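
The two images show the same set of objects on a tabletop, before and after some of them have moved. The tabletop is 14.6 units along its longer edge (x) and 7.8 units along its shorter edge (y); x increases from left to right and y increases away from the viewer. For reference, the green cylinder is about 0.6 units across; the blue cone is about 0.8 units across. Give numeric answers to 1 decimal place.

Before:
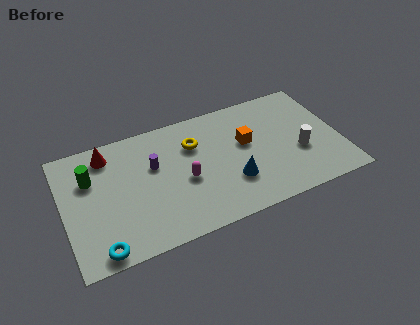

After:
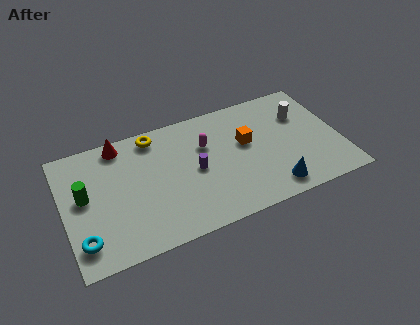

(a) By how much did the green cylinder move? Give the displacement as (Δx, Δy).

(-0.4, -1.0)

The green cylinder was at about (1.5, 5.3) and moved to about (1.1, 4.3).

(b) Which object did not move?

the orange cube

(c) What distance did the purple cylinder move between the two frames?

2.4

From (4.8, 4.9) to (6.9, 3.8), the purple cylinder covered √(2.1² + 1.1²) ≈ 2.4 units.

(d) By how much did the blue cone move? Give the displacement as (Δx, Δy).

(2.0, -1.2)

From the two frames, the blue cone sits at roughly (8.7, 2.4) before and (10.7, 1.2) after.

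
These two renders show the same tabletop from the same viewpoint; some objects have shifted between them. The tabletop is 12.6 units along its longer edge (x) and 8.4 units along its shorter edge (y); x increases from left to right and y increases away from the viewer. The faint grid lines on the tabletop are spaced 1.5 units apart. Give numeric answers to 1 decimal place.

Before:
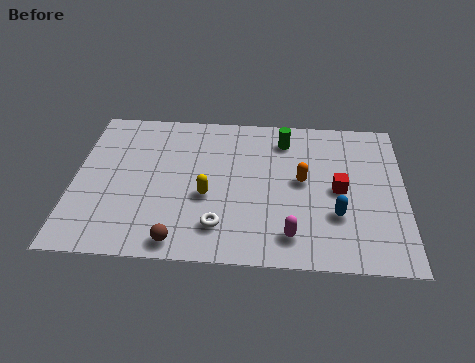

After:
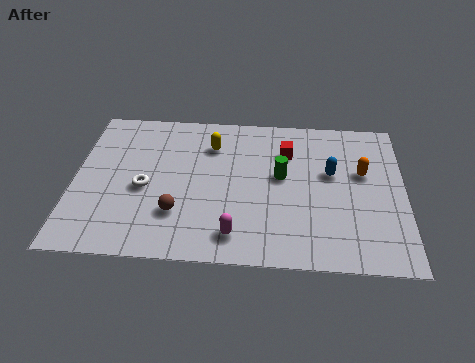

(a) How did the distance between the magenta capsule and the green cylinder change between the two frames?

-1.6

They were about 5.3 units apart before and 3.7 after — 1.6 units closer together.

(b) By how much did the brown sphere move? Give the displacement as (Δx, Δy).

(-0.1, 1.5)

The brown sphere started near (4.1, 0.9) and ended near (4.0, 2.4).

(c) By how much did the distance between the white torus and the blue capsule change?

+2.7

Before: roughly 4.5 units apart; after: 7.2. That's 2.7 units further apart.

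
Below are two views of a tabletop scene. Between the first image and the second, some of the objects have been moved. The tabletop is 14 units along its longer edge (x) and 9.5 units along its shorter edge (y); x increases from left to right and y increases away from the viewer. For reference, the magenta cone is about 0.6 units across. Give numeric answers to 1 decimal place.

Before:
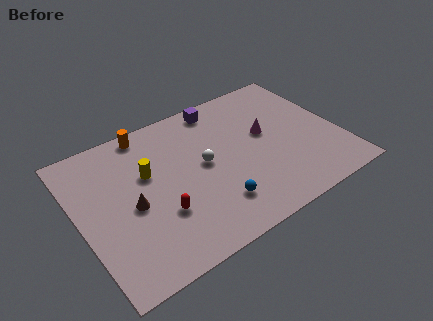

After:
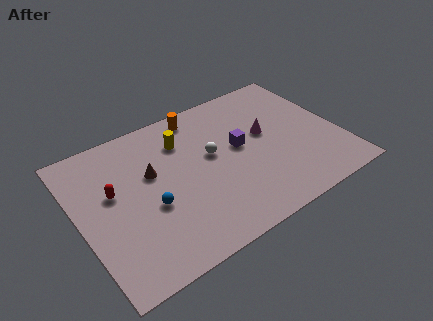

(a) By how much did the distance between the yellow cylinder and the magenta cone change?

-1.8

The distance was about 6.4 in the first image and 4.6 in the second, so they moved 1.8 units closer together.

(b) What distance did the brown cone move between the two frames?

2.0

The brown cone moved from about (2.7, 4.3) to (4.0, 5.8), a distance of √(1.3² + 1.5²) ≈ 2.0.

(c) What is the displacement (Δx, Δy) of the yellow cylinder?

(2.1, 1.2)

From the two frames, the yellow cylinder sits at roughly (3.8, 5.9) before and (5.9, 7.1) after.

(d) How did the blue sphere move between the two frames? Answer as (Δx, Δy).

(-3.2, 1.6)

The blue sphere was at about (6.8, 2.2) and moved to about (3.6, 3.8).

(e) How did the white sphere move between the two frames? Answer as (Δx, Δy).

(0.5, 0.4)

The white sphere was at about (6.7, 5.0) and moved to about (7.2, 5.4).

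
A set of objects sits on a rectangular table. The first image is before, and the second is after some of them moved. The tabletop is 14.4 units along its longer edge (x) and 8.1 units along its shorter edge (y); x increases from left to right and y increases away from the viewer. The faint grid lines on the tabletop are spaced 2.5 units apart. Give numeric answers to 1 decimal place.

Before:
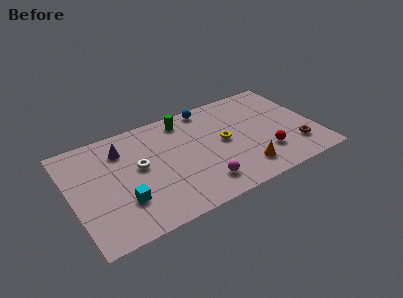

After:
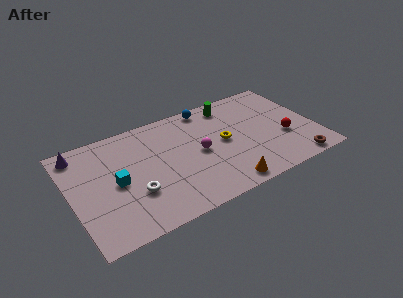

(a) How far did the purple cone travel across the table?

2.5

The purple cone was near (3.2, 6.2) before and (0.8, 7.0) after, so it travelled √(2.4² + 0.8²) ≈ 2.5 units.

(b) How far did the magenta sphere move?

2.4

The magenta sphere was near (7.3, 1.6) before and (7.5, 4.0) after, so it travelled √(0.2² + 2.4²) ≈ 2.4 units.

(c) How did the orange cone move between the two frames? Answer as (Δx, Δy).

(-1.3, -0.7)

The orange cone was at about (9.8, 1.6) and moved to about (8.5, 0.9).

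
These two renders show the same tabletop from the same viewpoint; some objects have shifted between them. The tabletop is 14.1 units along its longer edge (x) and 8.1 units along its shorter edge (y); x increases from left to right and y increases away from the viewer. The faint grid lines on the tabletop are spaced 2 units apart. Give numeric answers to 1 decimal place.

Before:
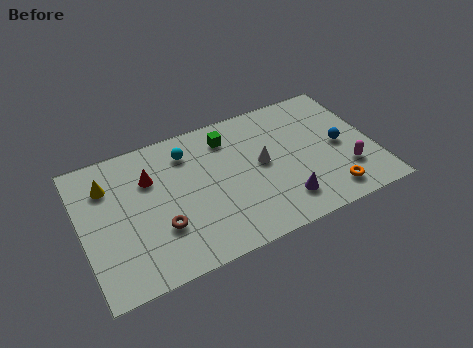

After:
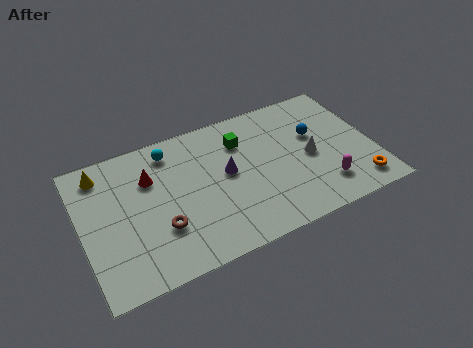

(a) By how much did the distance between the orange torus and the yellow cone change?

+1.8

They were about 11.2 units apart before and 13.0 after — 1.8 units further apart.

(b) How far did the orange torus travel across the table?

1.4

The orange torus was near (11.6, 1.3) before and (13.0, 1.3) after, so it travelled √(1.4² + 0.0²) ≈ 1.4 units.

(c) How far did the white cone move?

2.4

From (8.7, 4.3) to (11.0, 3.8), the white cone covered √(2.3² + 0.5²) ≈ 2.4 units.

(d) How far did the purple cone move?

3.6

The purple cone moved from about (9.4, 1.7) to (7.0, 4.4), a distance of √(2.4² + 2.7²) ≈ 3.6.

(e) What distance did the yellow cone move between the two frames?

0.8

From (1.4, 6.0) to (1.2, 6.8), the yellow cone covered √(0.2² + 0.8²) ≈ 0.8 units.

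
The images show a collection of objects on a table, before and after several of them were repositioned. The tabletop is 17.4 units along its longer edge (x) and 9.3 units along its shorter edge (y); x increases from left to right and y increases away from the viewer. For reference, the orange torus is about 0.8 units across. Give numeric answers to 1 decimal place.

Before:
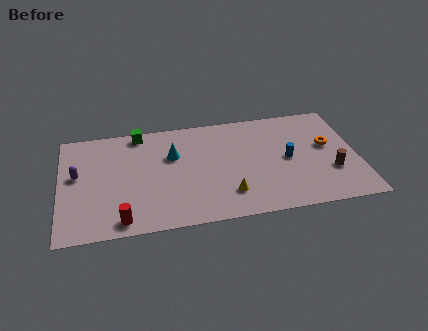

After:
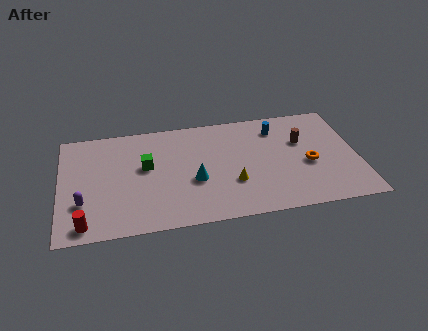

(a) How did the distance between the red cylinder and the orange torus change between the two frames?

+0.5

Before: roughly 12.9 units apart; after: 13.4. That's 0.5 units further apart.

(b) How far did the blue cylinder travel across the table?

2.8

The blue cylinder was near (13.3, 4.6) before and (12.8, 7.4) after, so it travelled √(0.5² + 2.8²) ≈ 2.8 units.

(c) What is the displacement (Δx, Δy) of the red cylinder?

(-2.1, 0.0)

From the two frames, the red cylinder sits at roughly (3.5, 1.1) before and (1.4, 1.1) after.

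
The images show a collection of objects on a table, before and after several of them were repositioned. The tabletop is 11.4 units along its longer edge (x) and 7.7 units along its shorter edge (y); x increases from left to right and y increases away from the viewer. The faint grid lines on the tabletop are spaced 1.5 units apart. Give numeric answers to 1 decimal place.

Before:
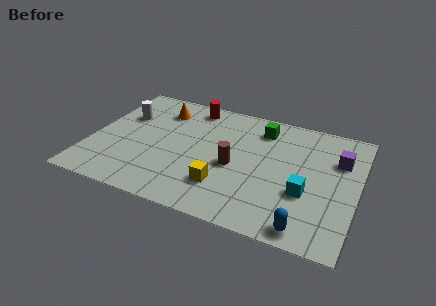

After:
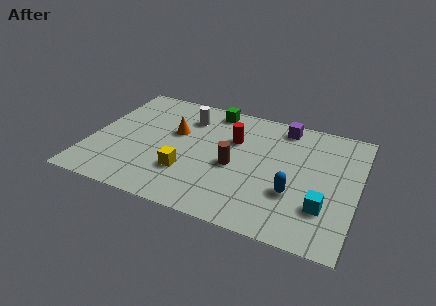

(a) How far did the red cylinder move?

2.6

The red cylinder was near (4.0, 6.7) before and (6.0, 5.1) after, so it travelled √(2.0² + 1.6²) ≈ 2.6 units.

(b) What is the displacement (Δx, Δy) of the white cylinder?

(2.7, 0.8)

The white cylinder started near (1.2, 5.1) and ended near (3.9, 5.9).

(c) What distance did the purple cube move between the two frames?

2.9

From (10.5, 5.3) to (8.0, 6.7), the purple cube covered √(2.5² + 1.4²) ≈ 2.9 units.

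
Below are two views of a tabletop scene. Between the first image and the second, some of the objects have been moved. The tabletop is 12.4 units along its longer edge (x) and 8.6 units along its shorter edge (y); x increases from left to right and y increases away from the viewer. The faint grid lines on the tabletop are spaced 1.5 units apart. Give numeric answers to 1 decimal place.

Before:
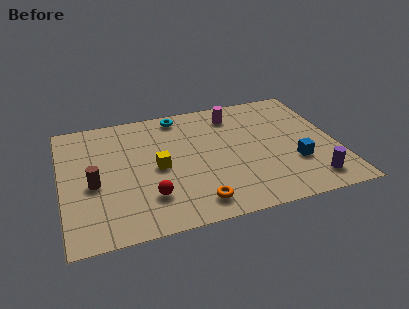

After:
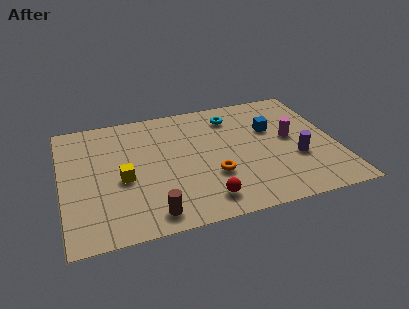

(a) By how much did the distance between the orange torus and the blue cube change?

-0.9

Before: roughly 4.8 units apart; after: 3.9. That's 0.9 units closer together.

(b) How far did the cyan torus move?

2.5

The cyan torus moved from about (5.5, 7.6) to (7.9, 6.9), a distance of √(2.4² + 0.7²) ≈ 2.5.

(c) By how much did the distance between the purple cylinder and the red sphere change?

-2.6

They were about 7.2 units apart before and 4.6 after — 2.6 units closer together.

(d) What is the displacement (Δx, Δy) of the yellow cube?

(-1.6, -0.4)

The yellow cube was at about (4.3, 4.1) and moved to about (2.7, 3.7).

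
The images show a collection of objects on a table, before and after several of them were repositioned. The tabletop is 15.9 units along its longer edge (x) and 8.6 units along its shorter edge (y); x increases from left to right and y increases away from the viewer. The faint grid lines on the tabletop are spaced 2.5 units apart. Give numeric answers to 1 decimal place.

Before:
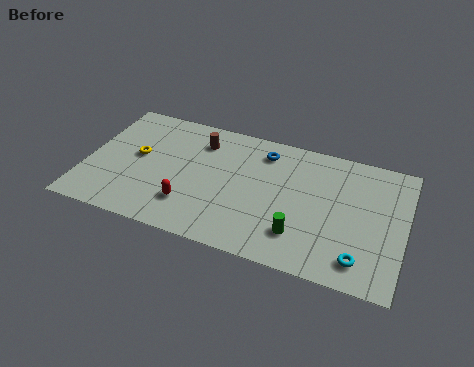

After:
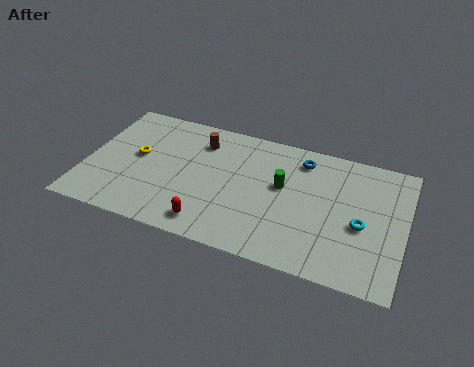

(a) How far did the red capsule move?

1.4

From (5.4, 2.2) to (6.5, 1.3), the red capsule covered √(1.1² + 0.9²) ≈ 1.4 units.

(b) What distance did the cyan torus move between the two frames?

2.2

The cyan torus moved from about (13.9, 1.5) to (13.8, 3.7), a distance of √(0.1² + 2.2²) ≈ 2.2.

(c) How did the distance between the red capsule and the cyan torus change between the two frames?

-0.8

Before: roughly 8.5 units apart; after: 7.7. That's 0.8 units closer together.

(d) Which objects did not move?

the yellow torus and the brown cylinder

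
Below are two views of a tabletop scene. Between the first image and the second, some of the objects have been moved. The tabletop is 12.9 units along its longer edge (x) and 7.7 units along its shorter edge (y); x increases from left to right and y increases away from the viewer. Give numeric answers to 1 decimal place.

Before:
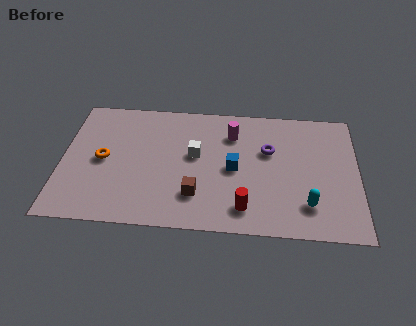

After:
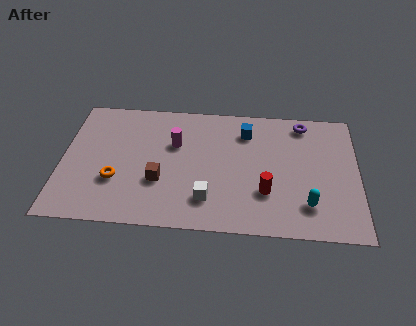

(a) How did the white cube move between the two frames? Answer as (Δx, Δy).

(0.6, -2.6)

From the two frames, the white cube sits at roughly (5.8, 4.4) before and (6.4, 1.8) after.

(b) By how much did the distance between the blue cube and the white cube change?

+2.7

The distance was about 1.8 in the first image and 4.5 in the second, so they moved 2.7 units further apart.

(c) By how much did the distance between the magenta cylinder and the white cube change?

+1.4

The distance was about 2.1 in the first image and 3.5 in the second, so they moved 1.4 units further apart.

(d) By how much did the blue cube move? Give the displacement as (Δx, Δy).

(0.5, 2.3)

The blue cube was at about (7.5, 3.7) and moved to about (8.0, 6.0).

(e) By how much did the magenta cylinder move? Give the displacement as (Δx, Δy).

(-2.5, -0.8)

The magenta cylinder was at about (7.4, 5.8) and moved to about (4.9, 5.0).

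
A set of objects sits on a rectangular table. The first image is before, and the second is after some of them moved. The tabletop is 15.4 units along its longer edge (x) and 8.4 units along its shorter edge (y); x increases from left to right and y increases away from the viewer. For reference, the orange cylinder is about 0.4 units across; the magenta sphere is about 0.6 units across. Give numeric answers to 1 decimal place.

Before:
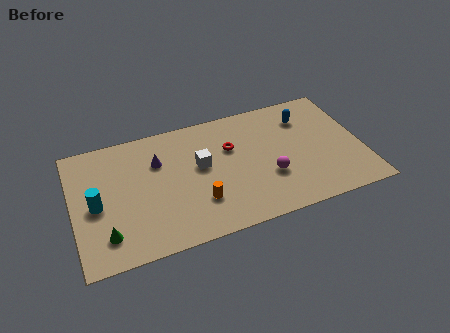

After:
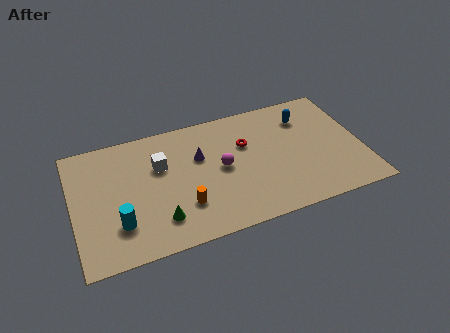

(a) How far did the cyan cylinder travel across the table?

1.9

The cyan cylinder was near (1.2, 3.9) before and (2.3, 2.3) after, so it travelled √(1.1² + 1.6²) ≈ 1.9 units.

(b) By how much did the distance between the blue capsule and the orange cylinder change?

+0.7

They were about 7.3 units apart before and 8.0 after — 0.7 units further apart.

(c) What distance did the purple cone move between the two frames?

2.2

From (4.6, 5.8) to (6.8, 5.4), the purple cone covered √(2.2² + 0.4²) ≈ 2.2 units.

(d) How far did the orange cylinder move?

0.8

The orange cylinder was near (6.5, 2.4) before and (5.7, 2.4) after, so it travelled √(0.8² + 0.0²) ≈ 0.8 units.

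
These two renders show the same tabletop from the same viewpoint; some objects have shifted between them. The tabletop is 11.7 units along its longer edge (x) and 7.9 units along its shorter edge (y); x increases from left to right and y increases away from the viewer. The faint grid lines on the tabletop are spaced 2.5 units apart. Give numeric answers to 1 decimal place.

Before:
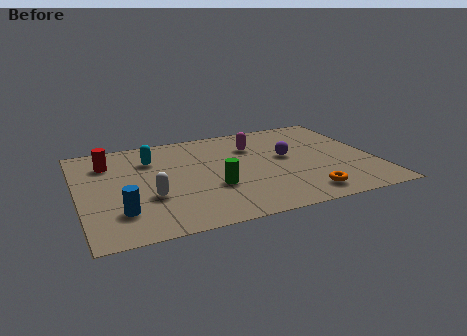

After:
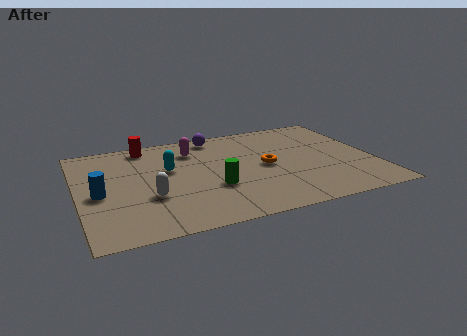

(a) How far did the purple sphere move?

3.7

The purple sphere moved from about (8.3, 4.4) to (5.7, 7.0), a distance of √(2.6² + 2.6²) ≈ 3.7.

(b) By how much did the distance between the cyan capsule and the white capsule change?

-0.8

They were about 3.0 units apart before and 2.2 after — 0.8 units closer together.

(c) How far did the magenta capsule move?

2.4

From (7.1, 5.7) to (4.7, 6.1), the magenta capsule covered √(2.4² + 0.4²) ≈ 2.4 units.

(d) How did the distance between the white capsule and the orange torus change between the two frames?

-1.3

They were about 6.1 units apart before and 4.8 after — 1.3 units closer together.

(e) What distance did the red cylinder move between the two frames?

1.9

From (1.3, 6.0) to (2.9, 7.0), the red cylinder covered √(1.6² + 1.0²) ≈ 1.9 units.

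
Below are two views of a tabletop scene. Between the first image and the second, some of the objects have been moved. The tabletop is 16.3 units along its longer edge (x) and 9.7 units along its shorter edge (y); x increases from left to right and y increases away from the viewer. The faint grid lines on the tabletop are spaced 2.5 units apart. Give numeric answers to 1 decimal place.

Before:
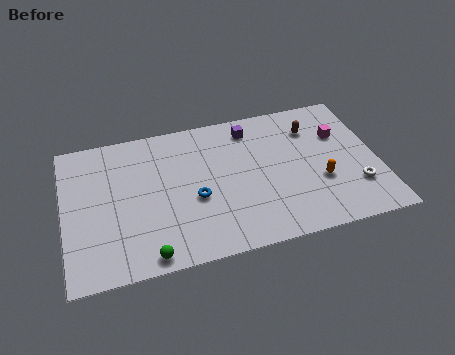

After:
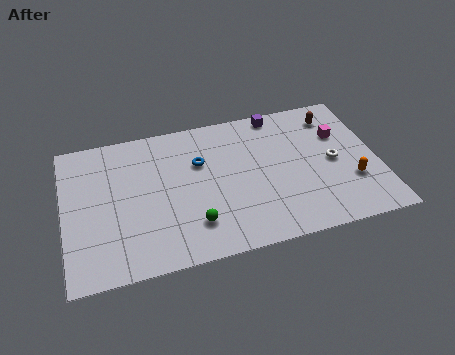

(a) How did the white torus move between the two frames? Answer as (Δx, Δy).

(-1.0, 2.0)

From the two frames, the white torus sits at roughly (15.0, 2.7) before and (14.0, 4.7) after.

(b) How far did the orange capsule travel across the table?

1.6

From (13.2, 3.5) to (14.8, 3.1), the orange capsule covered √(1.6² + 0.4²) ≈ 1.6 units.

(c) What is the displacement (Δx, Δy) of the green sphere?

(2.4, 1.4)

The green sphere started near (4.1, 0.9) and ended near (6.5, 2.3).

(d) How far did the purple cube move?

1.7

The purple cube was near (9.9, 8.1) before and (11.4, 8.8) after, so it travelled √(1.5² + 0.7²) ≈ 1.7 units.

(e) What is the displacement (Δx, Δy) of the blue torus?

(0.4, 2.4)

The blue torus started near (6.7, 4.0) and ended near (7.1, 6.4).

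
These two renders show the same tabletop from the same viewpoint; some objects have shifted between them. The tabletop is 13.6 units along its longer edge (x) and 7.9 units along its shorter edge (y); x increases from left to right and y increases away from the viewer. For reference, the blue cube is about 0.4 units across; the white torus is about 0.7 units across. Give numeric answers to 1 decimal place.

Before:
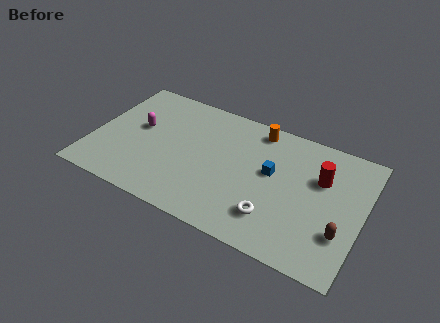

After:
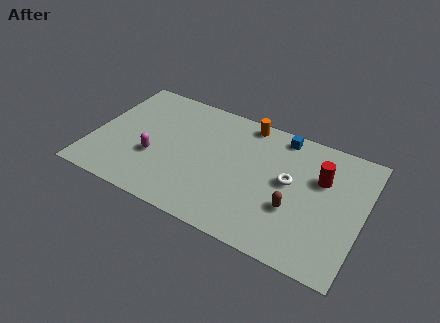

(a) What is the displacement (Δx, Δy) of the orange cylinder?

(-0.6, 0.2)

From the two frames, the orange cylinder sits at roughly (8.0, 6.9) before and (7.4, 7.1) after.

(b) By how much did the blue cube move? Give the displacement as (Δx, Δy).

(0.2, 2.5)

The blue cube started near (9.0, 4.5) and ended near (9.2, 7.0).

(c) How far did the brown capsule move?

2.4

The brown capsule was near (12.7, 2.4) before and (10.3, 2.8) after, so it travelled √(2.4² + 0.4²) ≈ 2.4 units.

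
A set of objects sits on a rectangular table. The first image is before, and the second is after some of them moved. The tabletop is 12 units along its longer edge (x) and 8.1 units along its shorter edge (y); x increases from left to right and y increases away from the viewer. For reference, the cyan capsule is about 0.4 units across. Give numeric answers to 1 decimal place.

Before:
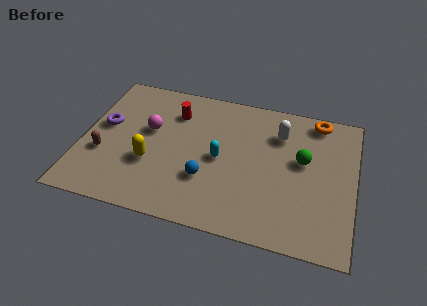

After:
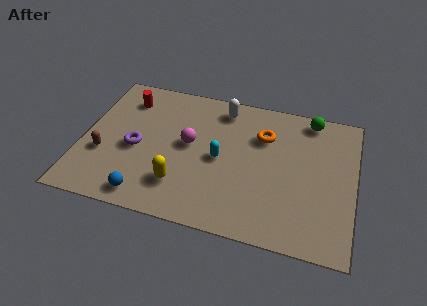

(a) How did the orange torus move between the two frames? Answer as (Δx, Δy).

(-2.3, -1.5)

The orange torus was at about (10.2, 7.2) and moved to about (7.9, 5.7).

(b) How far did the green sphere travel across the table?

2.5

From (9.7, 4.7) to (9.9, 7.2), the green sphere covered √(0.2² + 2.5²) ≈ 2.5 units.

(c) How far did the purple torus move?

1.8

The purple torus moved from about (0.9, 4.6) to (2.4, 3.6), a distance of √(1.5² + 1.0²) ≈ 1.8.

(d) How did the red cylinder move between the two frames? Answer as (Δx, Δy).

(-2.2, 0.3)

From the two frames, the red cylinder sits at roughly (3.9, 6.1) before and (1.7, 6.4) after.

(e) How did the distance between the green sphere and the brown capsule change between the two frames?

+1.0

They were about 8.9 units apart before and 9.9 after — 1.0 units further apart.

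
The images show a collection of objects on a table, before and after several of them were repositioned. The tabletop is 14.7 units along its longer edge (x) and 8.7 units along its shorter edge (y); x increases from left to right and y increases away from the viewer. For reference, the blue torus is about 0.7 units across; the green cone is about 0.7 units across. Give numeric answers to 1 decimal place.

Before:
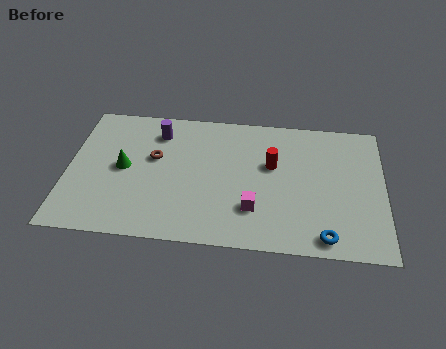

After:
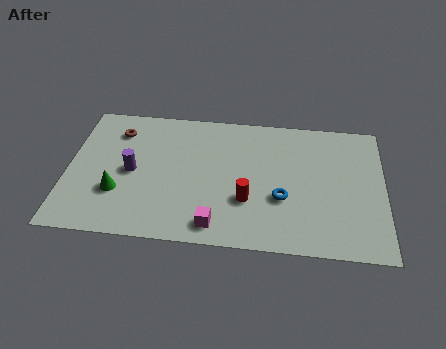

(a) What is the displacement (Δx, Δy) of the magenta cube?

(-1.7, -1.2)

The magenta cube started near (8.7, 2.4) and ended near (7.0, 1.2).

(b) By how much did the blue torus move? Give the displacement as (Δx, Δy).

(-2.0, 2.2)

The blue torus was at about (12.0, 1.0) and moved to about (10.0, 3.2).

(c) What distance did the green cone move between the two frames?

1.6

The green cone moved from about (2.6, 4.4) to (2.4, 2.8), a distance of √(0.2² + 1.6²) ≈ 1.6.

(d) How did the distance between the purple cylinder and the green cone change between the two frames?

-1.4

They were about 2.9 units apart before and 1.5 after — 1.4 units closer together.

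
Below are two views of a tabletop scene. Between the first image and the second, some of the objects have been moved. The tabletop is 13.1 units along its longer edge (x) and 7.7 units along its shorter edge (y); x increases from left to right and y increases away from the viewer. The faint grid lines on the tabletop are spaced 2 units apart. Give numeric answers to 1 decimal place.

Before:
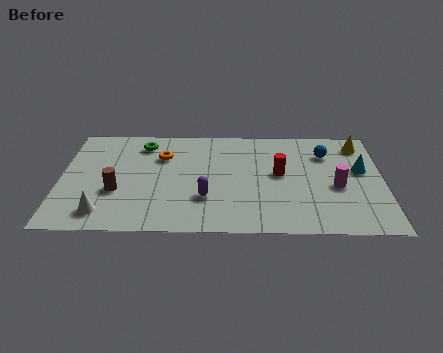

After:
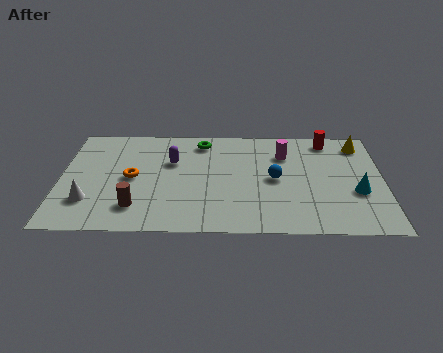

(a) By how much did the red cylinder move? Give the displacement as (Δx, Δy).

(2.0, 2.5)

The red cylinder was at about (8.9, 4.2) and moved to about (10.9, 6.7).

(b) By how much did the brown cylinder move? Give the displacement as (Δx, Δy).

(0.8, -1.1)

The brown cylinder started near (2.3, 2.8) and ended near (3.1, 1.7).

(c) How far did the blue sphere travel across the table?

2.8

The blue sphere moved from about (10.8, 5.7) to (8.7, 3.8), a distance of √(2.1² + 1.9²) ≈ 2.8.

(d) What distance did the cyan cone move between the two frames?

1.6

The cyan cone moved from about (12.2, 4.5) to (12.0, 2.9), a distance of √(0.2² + 1.6²) ≈ 1.6.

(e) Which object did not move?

the yellow cone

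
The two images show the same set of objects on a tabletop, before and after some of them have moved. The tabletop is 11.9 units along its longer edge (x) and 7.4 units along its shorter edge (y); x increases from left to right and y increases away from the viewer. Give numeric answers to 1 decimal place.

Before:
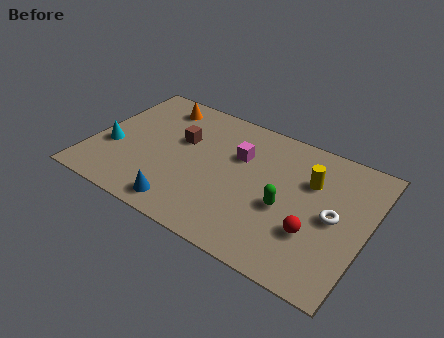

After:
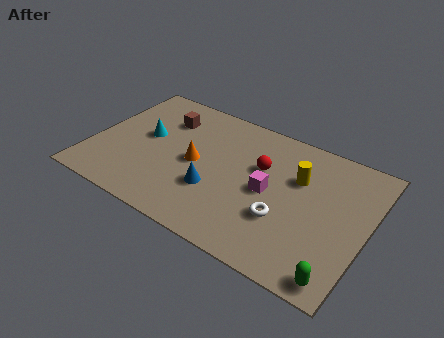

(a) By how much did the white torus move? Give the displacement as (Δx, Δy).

(-2.0, -1.1)

The white torus started near (10.5, 3.6) and ended near (8.5, 2.5).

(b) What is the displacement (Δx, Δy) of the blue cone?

(1.1, 1.5)

The blue cone was at about (4.4, 1.0) and moved to about (5.5, 2.5).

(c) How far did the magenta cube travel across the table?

2.0

From (6.2, 4.9) to (7.7, 3.6), the magenta cube covered √(1.5² + 1.3²) ≈ 2.0 units.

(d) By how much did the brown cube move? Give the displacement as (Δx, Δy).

(-0.9, 0.9)

The brown cube started near (3.7, 4.6) and ended near (2.8, 5.5).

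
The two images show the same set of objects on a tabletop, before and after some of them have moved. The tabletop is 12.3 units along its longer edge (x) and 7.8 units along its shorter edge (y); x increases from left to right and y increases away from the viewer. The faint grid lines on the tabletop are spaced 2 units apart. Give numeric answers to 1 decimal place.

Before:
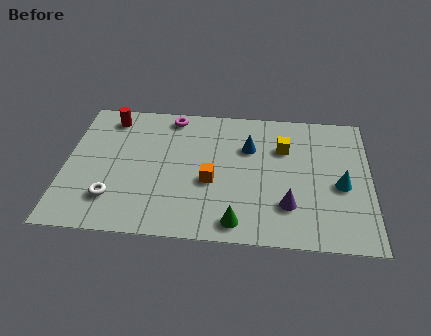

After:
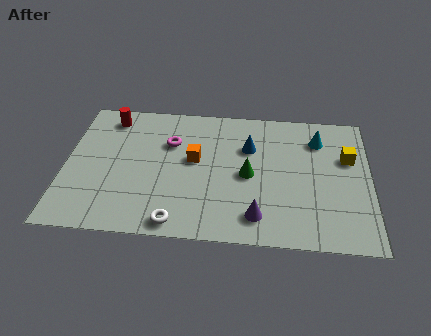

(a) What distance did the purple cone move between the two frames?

1.4

The purple cone was near (9.0, 2.1) before and (7.8, 1.4) after, so it travelled √(1.2² + 0.7²) ≈ 1.4 units.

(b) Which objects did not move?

the red cylinder and the blue cone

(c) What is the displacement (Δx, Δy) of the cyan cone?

(-0.9, 2.6)

The cyan cone started near (11.1, 3.4) and ended near (10.2, 6.0).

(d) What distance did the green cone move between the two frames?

2.7

The green cone moved from about (7.0, 1.0) to (7.4, 3.7), a distance of √(0.4² + 2.7²) ≈ 2.7.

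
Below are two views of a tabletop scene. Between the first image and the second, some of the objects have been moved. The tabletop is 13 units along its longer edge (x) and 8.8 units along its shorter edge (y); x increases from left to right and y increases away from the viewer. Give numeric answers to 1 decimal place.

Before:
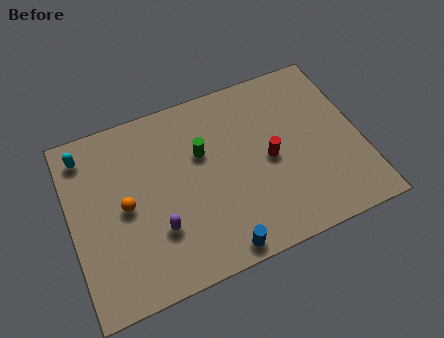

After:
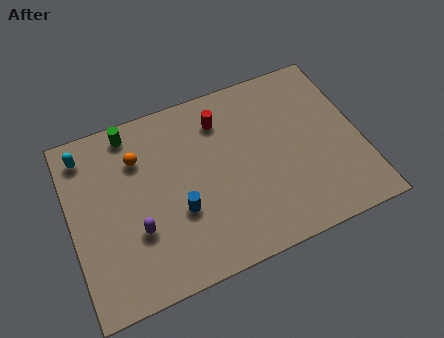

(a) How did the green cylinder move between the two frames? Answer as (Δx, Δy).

(-3.0, 2.2)

From the two frames, the green cylinder sits at roughly (6.0, 5.6) before and (3.0, 7.8) after.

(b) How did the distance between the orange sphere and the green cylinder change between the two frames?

-2.4

The distance was about 3.8 in the first image and 1.4 in the second, so they moved 2.4 units closer together.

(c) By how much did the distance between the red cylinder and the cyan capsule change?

-2.5

They were about 8.6 units apart before and 6.1 after — 2.5 units closer together.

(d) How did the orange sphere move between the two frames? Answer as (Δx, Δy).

(0.8, 2.1)

From the two frames, the orange sphere sits at roughly (2.4, 4.3) before and (3.2, 6.4) after.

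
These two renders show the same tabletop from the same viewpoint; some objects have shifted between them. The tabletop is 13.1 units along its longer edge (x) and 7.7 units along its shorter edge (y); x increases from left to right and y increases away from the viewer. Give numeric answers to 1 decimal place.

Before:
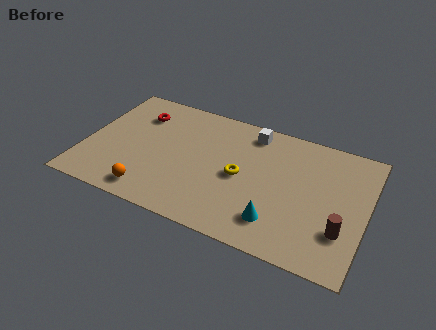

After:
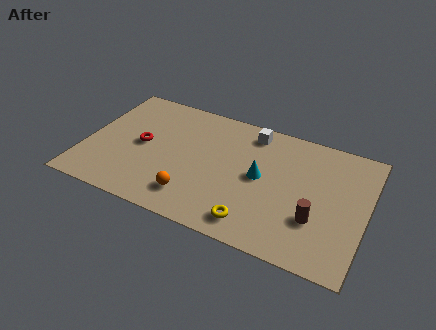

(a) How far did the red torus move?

1.9

From (2.2, 5.8) to (2.6, 3.9), the red torus covered √(0.4² + 1.9²) ≈ 1.9 units.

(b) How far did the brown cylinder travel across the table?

1.2

The brown cylinder moved from about (12.1, 2.3) to (10.9, 2.5), a distance of √(1.2² + 0.2²) ≈ 1.2.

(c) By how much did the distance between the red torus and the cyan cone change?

-2.5

The distance was about 8.1 in the first image and 5.6 in the second, so they moved 2.5 units closer together.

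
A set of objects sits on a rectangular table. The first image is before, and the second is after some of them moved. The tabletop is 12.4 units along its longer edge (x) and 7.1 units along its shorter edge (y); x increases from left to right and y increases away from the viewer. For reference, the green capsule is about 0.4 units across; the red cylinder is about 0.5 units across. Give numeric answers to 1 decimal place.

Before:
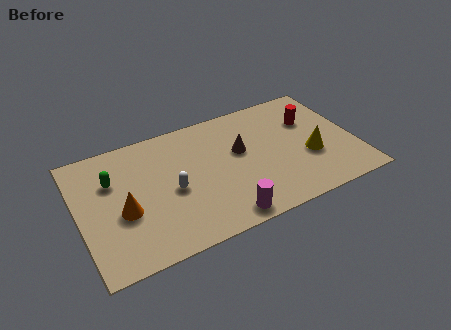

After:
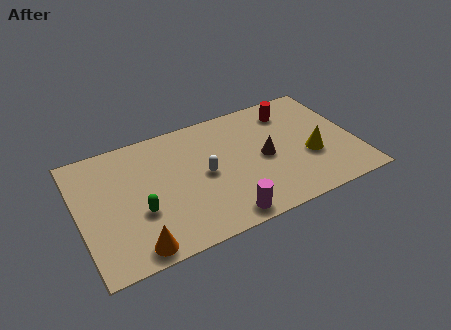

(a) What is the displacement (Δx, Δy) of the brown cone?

(1.0, -0.8)

The brown cone was at about (7.3, 4.2) and moved to about (8.3, 3.4).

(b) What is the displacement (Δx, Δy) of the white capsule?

(1.5, 0.3)

The white capsule was at about (4.1, 3.2) and moved to about (5.6, 3.5).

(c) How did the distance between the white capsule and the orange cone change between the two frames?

+2.1

They were about 2.2 units apart before and 4.3 after — 2.1 units further apart.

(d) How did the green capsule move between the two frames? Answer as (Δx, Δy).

(1.0, -2.2)

From the two frames, the green capsule sits at roughly (1.6, 4.8) before and (2.6, 2.6) after.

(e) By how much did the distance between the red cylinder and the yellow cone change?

+0.9

The distance was about 2.1 in the first image and 3.0 in the second, so they moved 0.9 units further apart.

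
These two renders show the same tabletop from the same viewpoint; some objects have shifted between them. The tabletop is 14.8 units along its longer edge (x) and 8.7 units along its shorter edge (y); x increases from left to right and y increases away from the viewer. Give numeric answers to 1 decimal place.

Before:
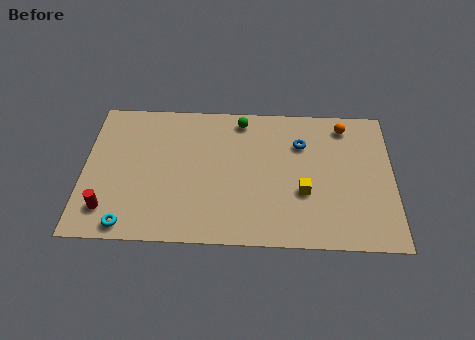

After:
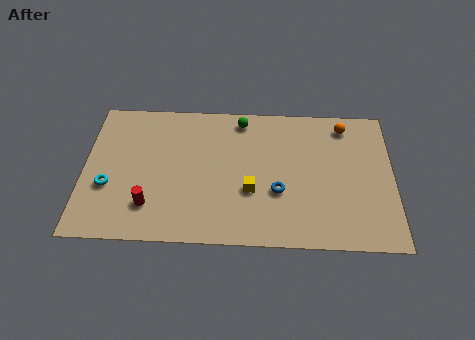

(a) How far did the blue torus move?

3.2

The blue torus moved from about (10.4, 6.2) to (9.3, 3.2), a distance of √(1.1² + 3.0²) ≈ 3.2.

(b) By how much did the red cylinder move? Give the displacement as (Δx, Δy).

(2.0, 0.3)

The red cylinder was at about (1.2, 1.8) and moved to about (3.2, 2.1).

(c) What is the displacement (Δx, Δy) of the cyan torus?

(-1.0, 2.3)

The cyan torus started near (2.2, 0.9) and ended near (1.2, 3.2).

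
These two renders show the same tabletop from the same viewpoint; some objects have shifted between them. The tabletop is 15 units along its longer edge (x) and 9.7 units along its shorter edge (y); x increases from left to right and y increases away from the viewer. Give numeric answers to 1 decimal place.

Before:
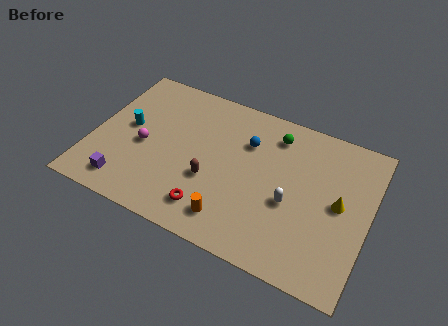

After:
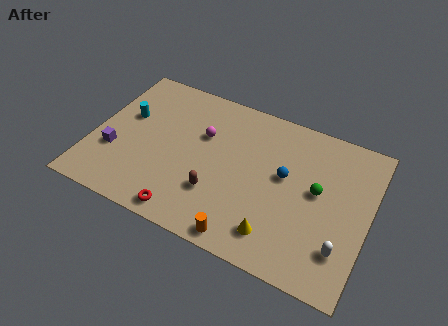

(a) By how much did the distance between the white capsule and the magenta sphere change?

+0.8

Before: roughly 8.1 units apart; after: 8.9. That's 0.8 units further apart.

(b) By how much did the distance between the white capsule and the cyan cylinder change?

+3.5

Before: roughly 9.2 units apart; after: 12.7. That's 3.5 units further apart.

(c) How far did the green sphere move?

3.7

The green sphere was near (9.6, 7.9) before and (12.2, 5.3) after, so it travelled √(2.6² + 2.6²) ≈ 3.7 units.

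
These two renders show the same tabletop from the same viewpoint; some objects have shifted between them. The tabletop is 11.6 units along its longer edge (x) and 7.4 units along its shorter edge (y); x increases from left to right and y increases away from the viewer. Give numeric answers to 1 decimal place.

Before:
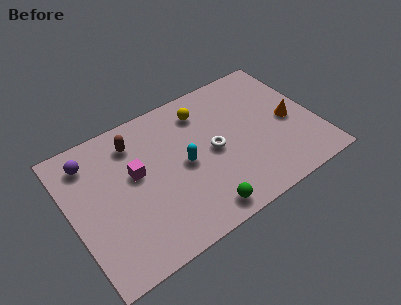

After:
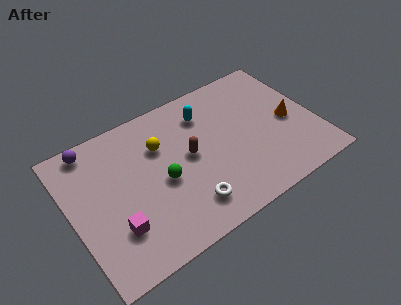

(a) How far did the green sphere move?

2.8

The green sphere was near (5.6, 0.9) before and (4.2, 3.3) after, so it travelled √(1.4² + 2.4²) ≈ 2.8 units.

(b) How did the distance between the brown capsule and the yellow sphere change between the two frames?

-1.6

The distance was about 3.3 in the first image and 1.7 in the second, so they moved 1.6 units closer together.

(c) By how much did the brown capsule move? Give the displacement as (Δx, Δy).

(2.3, -2.0)

From the two frames, the brown capsule sits at roughly (3.3, 5.9) before and (5.6, 3.9) after.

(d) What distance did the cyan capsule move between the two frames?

2.5

From (5.3, 3.6) to (6.7, 5.7), the cyan capsule covered √(1.4² + 2.1²) ≈ 2.5 units.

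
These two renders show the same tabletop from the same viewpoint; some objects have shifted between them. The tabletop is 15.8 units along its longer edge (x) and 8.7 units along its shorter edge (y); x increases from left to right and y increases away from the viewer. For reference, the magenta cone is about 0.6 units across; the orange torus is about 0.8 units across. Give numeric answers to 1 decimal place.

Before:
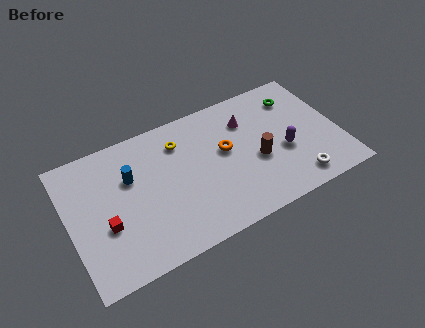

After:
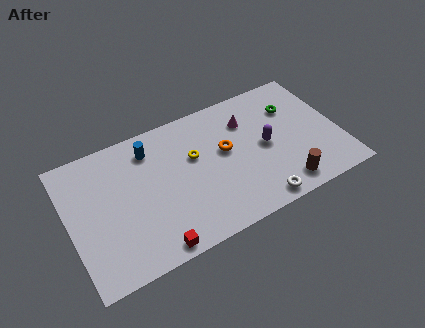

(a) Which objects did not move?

the orange torus and the magenta cone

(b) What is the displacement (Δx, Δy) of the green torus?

(-0.3, -0.6)

The green torus was at about (13.7, 6.8) and moved to about (13.4, 6.2).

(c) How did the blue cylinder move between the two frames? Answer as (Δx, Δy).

(1.3, 1.3)

From the two frames, the blue cylinder sits at roughly (3.7, 5.7) before and (5.0, 7.0) after.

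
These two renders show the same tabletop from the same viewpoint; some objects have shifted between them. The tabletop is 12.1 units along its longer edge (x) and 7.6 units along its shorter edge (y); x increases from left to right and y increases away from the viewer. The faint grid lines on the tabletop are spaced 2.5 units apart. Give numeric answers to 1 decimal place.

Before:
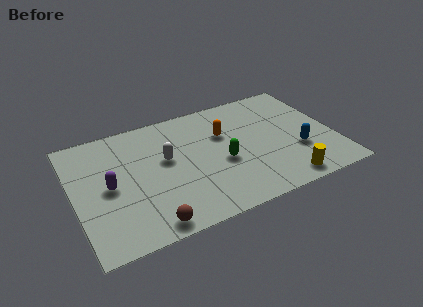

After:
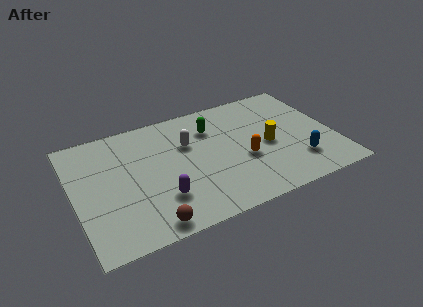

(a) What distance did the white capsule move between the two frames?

1.3

The white capsule was near (4.3, 4.4) before and (5.4, 5.0) after, so it travelled √(1.1² + 0.6²) ≈ 1.3 units.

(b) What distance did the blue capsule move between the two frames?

0.7

From (10.3, 2.6) to (10.2, 1.9), the blue capsule covered √(0.1² + 0.7²) ≈ 0.7 units.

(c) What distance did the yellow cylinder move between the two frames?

2.6

The yellow cylinder was near (9.4, 0.9) before and (9.0, 3.5) after, so it travelled √(0.4² + 2.6²) ≈ 2.6 units.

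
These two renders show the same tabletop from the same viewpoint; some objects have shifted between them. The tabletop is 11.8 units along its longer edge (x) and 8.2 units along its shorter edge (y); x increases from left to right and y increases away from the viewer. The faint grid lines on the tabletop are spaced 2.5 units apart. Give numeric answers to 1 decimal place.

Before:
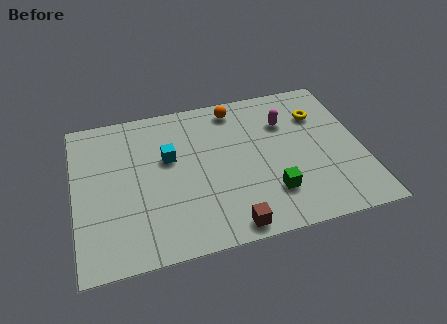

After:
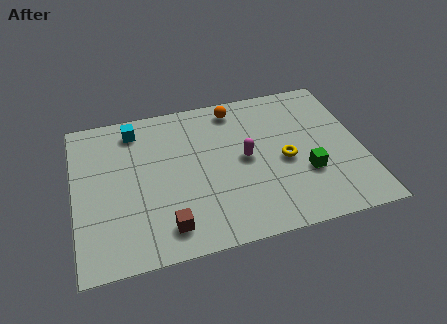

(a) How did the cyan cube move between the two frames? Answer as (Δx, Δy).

(-1.3, 1.9)

The cyan cube was at about (3.9, 5.0) and moved to about (2.6, 6.9).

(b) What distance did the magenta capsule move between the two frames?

2.4

From (8.8, 5.8) to (7.0, 4.2), the magenta capsule covered √(1.8² + 1.6²) ≈ 2.4 units.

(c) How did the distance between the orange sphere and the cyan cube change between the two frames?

+0.6

Before: roughly 3.6 units apart; after: 4.2. That's 0.6 units further apart.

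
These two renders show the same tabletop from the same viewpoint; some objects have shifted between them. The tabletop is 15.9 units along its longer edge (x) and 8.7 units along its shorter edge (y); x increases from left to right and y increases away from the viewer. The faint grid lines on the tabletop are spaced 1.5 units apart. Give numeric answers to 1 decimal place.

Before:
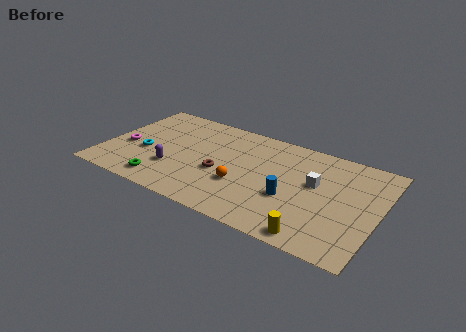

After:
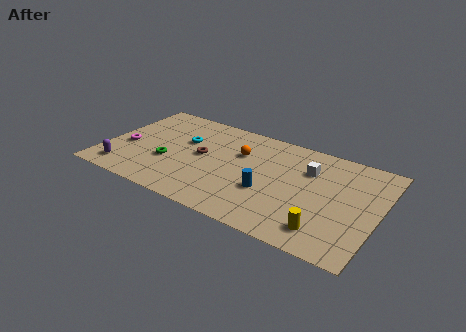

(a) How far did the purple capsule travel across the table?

3.1

From (4.2, 2.7) to (1.4, 1.4), the purple capsule covered √(2.8² + 1.3²) ≈ 3.1 units.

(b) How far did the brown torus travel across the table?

1.6

The brown torus was near (6.9, 3.6) before and (5.6, 4.6) after, so it travelled √(1.3² + 1.0²) ≈ 1.6 units.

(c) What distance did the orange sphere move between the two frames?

2.7

From (8.2, 3.1) to (7.7, 5.8), the orange sphere covered √(0.5² + 2.7²) ≈ 2.7 units.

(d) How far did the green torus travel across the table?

1.9

From (3.8, 1.3) to (3.8, 3.2), the green torus covered √(0.0² + 1.9²) ≈ 1.9 units.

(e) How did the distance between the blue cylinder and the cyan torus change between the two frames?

-2.8

They were about 8.6 units apart before and 5.8 after — 2.8 units closer together.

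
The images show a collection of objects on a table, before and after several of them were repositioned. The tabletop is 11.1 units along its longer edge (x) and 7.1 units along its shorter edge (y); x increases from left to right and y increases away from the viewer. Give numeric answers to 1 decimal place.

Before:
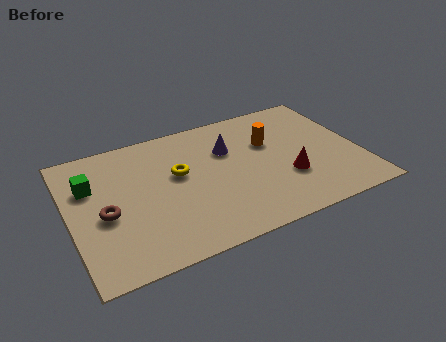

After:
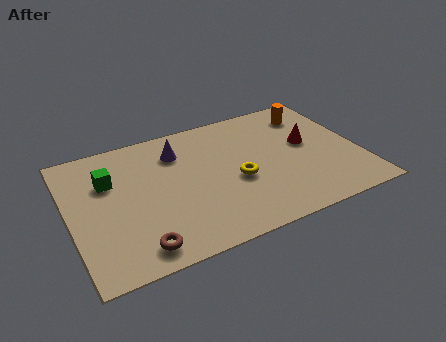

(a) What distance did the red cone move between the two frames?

1.9

The red cone moved from about (8.2, 2.4) to (9.2, 4.0), a distance of √(1.0² + 1.6²) ≈ 1.9.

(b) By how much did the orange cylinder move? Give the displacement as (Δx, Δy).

(1.8, 1.1)

The orange cylinder was at about (7.8, 4.6) and moved to about (9.6, 5.7).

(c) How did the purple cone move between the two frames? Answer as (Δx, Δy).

(-1.9, 0.6)

The purple cone was at about (6.2, 4.8) and moved to about (4.3, 5.4).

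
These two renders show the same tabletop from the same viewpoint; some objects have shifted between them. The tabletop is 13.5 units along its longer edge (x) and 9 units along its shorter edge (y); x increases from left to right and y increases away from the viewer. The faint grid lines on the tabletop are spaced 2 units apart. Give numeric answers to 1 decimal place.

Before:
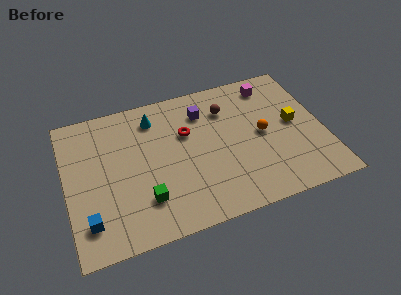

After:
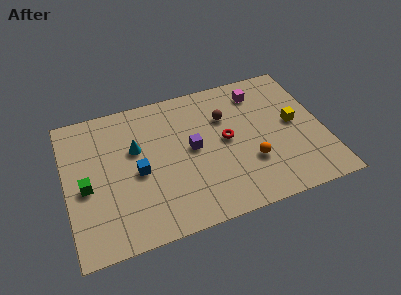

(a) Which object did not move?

the yellow cube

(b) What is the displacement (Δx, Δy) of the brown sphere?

(-0.1, -0.5)

From the two frames, the brown sphere sits at roughly (8.6, 6.7) before and (8.5, 6.2) after.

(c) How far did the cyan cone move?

2.0

From (4.8, 7.3) to (3.7, 5.6), the cyan cone covered √(1.1² + 1.7²) ≈ 2.0 units.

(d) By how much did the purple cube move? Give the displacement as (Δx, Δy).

(-0.8, -2.2)

The purple cube was at about (7.4, 6.9) and moved to about (6.6, 4.7).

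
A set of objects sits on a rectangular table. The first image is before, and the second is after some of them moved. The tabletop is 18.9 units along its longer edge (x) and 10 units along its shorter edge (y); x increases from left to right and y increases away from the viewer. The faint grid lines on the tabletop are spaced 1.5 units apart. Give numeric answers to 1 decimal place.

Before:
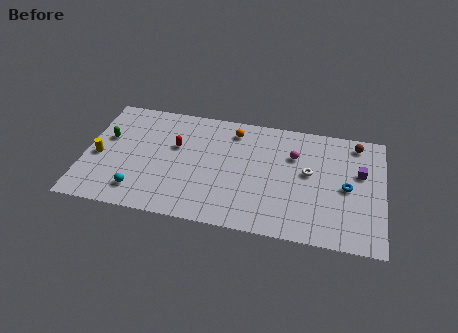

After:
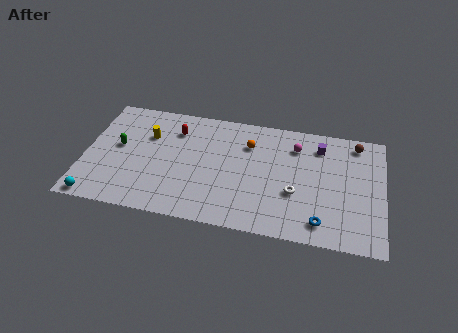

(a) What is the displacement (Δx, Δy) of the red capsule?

(-0.1, 1.4)

The red capsule was at about (5.7, 6.2) and moved to about (5.6, 7.6).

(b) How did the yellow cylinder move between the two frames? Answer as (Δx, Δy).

(3.0, 2.4)

The yellow cylinder started near (0.9, 4.4) and ended near (3.9, 6.8).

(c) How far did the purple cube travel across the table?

3.2

The purple cube was near (17.4, 6.2) before and (14.8, 8.0) after, so it travelled √(2.6² + 1.8²) ≈ 3.2 units.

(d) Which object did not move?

the brown sphere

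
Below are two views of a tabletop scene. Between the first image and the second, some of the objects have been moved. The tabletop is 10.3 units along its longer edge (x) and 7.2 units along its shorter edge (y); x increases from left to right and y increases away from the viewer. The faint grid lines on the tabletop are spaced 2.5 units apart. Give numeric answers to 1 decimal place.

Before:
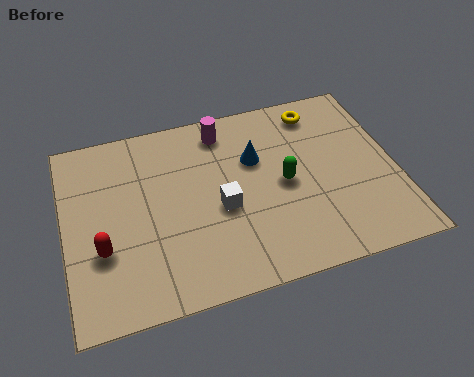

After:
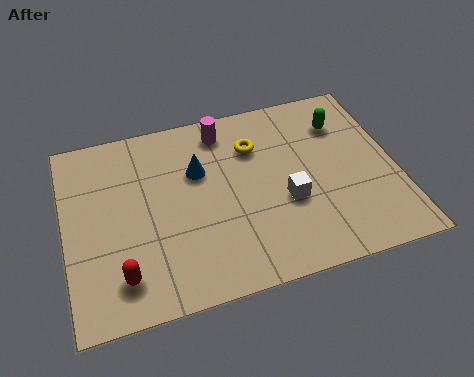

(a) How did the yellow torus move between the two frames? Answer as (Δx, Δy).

(-2.1, -0.9)

From the two frames, the yellow torus sits at roughly (8.1, 6.1) before and (6.0, 5.2) after.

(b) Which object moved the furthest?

the green capsule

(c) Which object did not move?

the magenta cylinder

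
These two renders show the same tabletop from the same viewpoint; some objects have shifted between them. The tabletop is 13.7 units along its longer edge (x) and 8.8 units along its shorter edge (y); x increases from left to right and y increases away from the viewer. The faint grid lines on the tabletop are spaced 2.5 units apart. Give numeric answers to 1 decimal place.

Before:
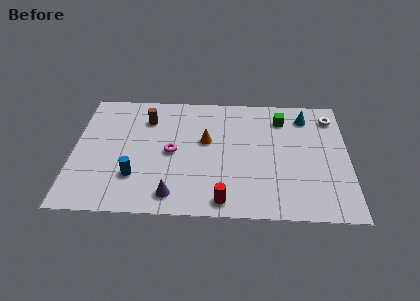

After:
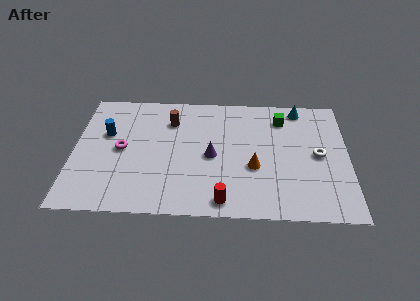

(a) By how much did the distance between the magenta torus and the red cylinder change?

+1.9

Before: roughly 4.2 units apart; after: 6.1. That's 1.9 units further apart.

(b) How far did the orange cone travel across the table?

3.0

The orange cone was near (6.6, 5.2) before and (9.0, 3.4) after, so it travelled √(2.4² + 1.8²) ≈ 3.0 units.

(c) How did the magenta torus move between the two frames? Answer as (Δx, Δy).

(-2.5, 0.1)

The magenta torus was at about (4.9, 4.3) and moved to about (2.4, 4.4).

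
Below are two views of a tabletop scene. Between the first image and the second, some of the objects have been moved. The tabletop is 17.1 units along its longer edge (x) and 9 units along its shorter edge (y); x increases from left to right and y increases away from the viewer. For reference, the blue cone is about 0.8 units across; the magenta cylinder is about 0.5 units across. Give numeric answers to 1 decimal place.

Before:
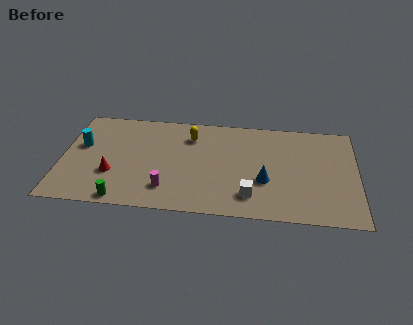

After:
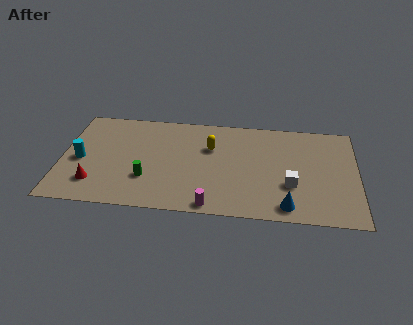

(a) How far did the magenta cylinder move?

2.9

The magenta cylinder was near (6.2, 2.0) before and (8.8, 0.8) after, so it travelled √(2.6² + 1.2²) ≈ 2.9 units.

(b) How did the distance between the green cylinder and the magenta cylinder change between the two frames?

+1.5

The distance was about 2.8 in the first image and 4.3 in the second, so they moved 1.5 units further apart.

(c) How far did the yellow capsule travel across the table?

1.5

The yellow capsule moved from about (7.4, 6.9) to (8.6, 6.0), a distance of √(1.2² + 0.9²) ≈ 1.5.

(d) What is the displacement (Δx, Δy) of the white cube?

(2.3, 1.2)

The white cube started near (11.0, 1.9) and ended near (13.3, 3.1).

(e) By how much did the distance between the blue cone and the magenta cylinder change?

-1.4

Before: roughly 5.7 units apart; after: 4.3. That's 1.4 units closer together.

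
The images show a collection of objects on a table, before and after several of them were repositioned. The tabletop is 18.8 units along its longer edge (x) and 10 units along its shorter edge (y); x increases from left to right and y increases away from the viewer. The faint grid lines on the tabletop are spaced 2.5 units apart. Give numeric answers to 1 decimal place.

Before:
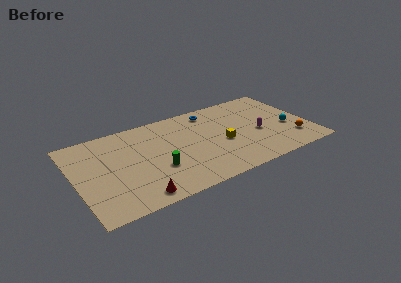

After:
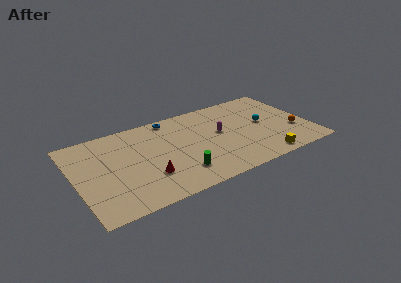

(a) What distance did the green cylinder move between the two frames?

2.0

The green cylinder moved from about (6.3, 3.5) to (7.9, 2.3), a distance of √(1.6² + 1.2²) ≈ 2.0.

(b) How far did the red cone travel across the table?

2.1

The red cone was near (4.4, 1.2) before and (5.5, 3.0) after, so it travelled √(1.1² + 1.8²) ≈ 2.1 units.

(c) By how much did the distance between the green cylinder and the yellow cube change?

+1.3

The distance was about 5.5 in the first image and 6.8 in the second, so they moved 1.3 units further apart.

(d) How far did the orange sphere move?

1.0

The orange sphere moved from about (17.2, 2.4) to (17.5, 3.4), a distance of √(0.3² + 1.0²) ≈ 1.0.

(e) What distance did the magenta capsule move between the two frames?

3.3

The magenta capsule moved from about (14.7, 4.3) to (11.7, 5.6), a distance of √(3.0² + 1.3²) ≈ 3.3.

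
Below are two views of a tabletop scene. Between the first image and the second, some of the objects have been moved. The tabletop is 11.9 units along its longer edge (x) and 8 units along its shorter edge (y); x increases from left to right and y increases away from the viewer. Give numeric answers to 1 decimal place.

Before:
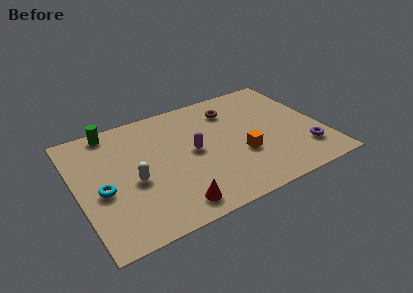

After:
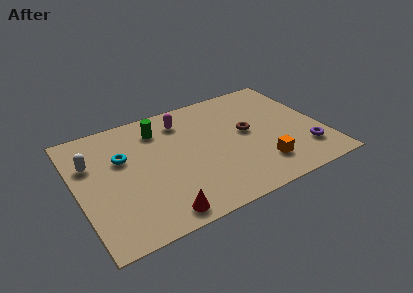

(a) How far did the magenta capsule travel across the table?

2.3

The magenta capsule was near (5.6, 4.1) before and (5.4, 6.4) after, so it travelled √(0.2² + 2.3²) ≈ 2.3 units.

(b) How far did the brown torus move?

2.0

From (7.8, 6.2) to (8.3, 4.3), the brown torus covered √(0.5² + 1.9²) ≈ 2.0 units.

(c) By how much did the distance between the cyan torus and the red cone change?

+0.5

Before: roughly 3.9 units apart; after: 4.4. That's 0.5 units further apart.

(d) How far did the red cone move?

0.7

The red cone moved from about (4.2, 1.1) to (3.5, 0.9), a distance of √(0.7² + 0.2²) ≈ 0.7.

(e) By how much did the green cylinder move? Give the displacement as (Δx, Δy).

(2.2, -0.9)

The green cylinder was at about (2.0, 7.2) and moved to about (4.2, 6.3).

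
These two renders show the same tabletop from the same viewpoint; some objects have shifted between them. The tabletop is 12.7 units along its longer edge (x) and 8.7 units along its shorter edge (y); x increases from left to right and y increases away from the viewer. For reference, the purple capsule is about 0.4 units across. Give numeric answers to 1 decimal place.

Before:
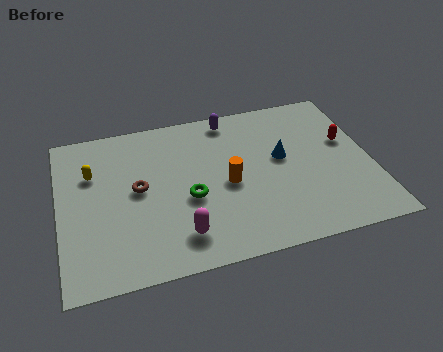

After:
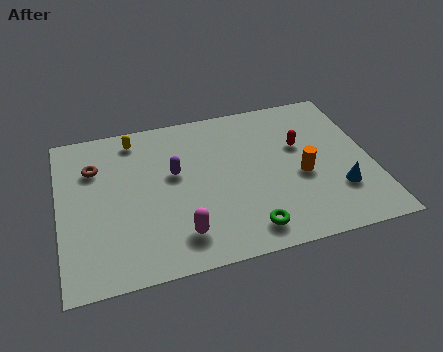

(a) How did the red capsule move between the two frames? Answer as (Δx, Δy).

(-1.9, 0.2)

The red capsule started near (11.8, 5.2) and ended near (9.9, 5.4).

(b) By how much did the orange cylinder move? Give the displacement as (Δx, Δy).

(3.0, -0.3)

The orange cylinder was at about (6.8, 4.0) and moved to about (9.8, 3.7).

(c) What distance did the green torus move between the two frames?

3.2

The green torus moved from about (5.2, 3.6) to (7.4, 1.3), a distance of √(2.2² + 2.3²) ≈ 3.2.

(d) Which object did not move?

the magenta capsule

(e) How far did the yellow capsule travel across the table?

2.4

From (1.4, 5.9) to (3.2, 7.5), the yellow capsule covered √(1.8² + 1.6²) ≈ 2.4 units.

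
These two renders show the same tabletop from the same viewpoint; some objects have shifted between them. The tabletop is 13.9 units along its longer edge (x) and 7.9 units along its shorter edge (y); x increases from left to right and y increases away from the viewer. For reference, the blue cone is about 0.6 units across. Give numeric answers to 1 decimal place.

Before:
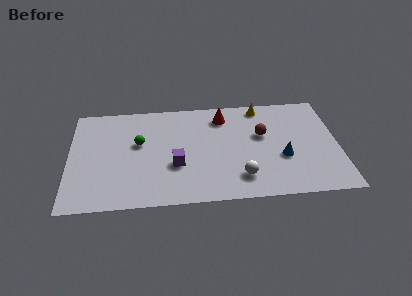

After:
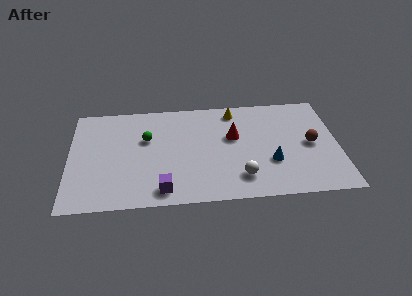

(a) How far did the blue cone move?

0.7

The blue cone moved from about (11.0, 3.0) to (10.4, 2.7), a distance of √(0.6² + 0.3²) ≈ 0.7.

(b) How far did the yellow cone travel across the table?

1.4

The yellow cone moved from about (10.0, 7.0) to (8.6, 6.8), a distance of √(1.4² + 0.2²) ≈ 1.4.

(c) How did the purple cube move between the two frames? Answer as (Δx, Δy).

(-0.7, -1.8)

The purple cube started near (5.5, 2.9) and ended near (4.8, 1.1).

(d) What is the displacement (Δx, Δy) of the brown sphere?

(2.5, -0.9)

The brown sphere started near (10.0, 4.8) and ended near (12.5, 3.9).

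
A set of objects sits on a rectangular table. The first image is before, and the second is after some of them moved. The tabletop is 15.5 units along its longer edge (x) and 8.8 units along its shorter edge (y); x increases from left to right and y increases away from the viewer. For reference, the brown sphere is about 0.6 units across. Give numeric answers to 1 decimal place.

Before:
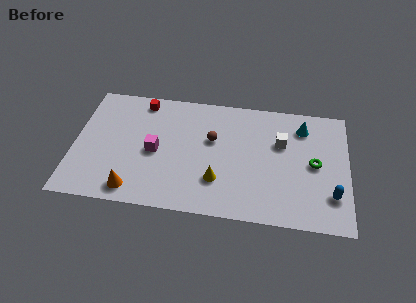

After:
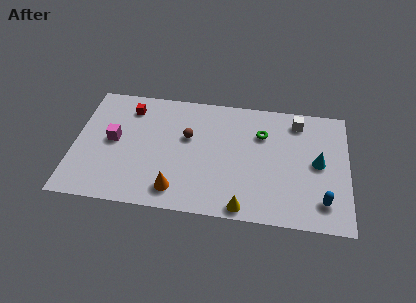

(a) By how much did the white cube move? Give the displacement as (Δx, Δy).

(0.9, 1.7)

From the two frames, the white cube sits at roughly (11.7, 5.7) before and (12.6, 7.4) after.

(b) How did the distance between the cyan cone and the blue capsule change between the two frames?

-2.3

The distance was about 5.0 in the first image and 2.7 in the second, so they moved 2.3 units closer together.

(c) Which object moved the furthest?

the green torus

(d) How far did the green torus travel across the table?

3.5

The green torus was near (13.6, 4.4) before and (10.6, 6.2) after, so it travelled √(3.0² + 1.8²) ≈ 3.5 units.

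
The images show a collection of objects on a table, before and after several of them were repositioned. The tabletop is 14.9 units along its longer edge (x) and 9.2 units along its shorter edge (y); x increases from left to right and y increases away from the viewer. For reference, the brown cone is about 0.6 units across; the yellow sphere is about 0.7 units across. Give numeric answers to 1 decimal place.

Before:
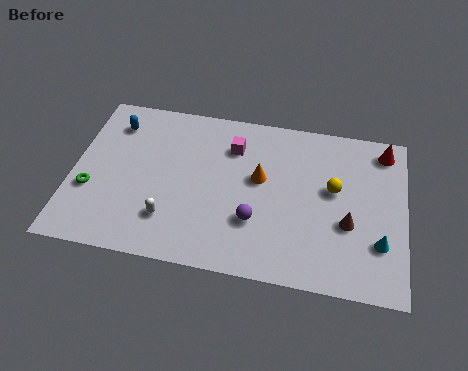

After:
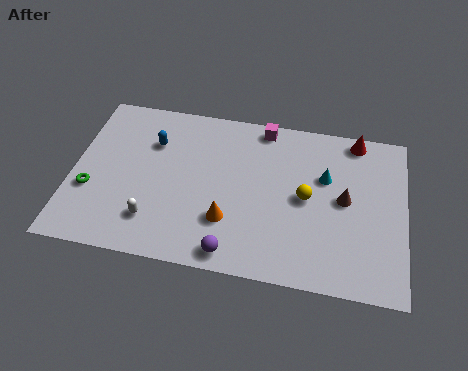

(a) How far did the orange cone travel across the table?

2.9

From (8.4, 5.3) to (7.1, 2.7), the orange cone covered √(1.3² + 2.6²) ≈ 2.9 units.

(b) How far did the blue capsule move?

2.0

The blue capsule moved from about (1.7, 7.3) to (3.5, 6.5), a distance of √(1.8² + 0.8²) ≈ 2.0.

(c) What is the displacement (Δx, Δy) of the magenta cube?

(1.3, 1.4)

The magenta cube was at about (7.1, 6.9) and moved to about (8.4, 8.3).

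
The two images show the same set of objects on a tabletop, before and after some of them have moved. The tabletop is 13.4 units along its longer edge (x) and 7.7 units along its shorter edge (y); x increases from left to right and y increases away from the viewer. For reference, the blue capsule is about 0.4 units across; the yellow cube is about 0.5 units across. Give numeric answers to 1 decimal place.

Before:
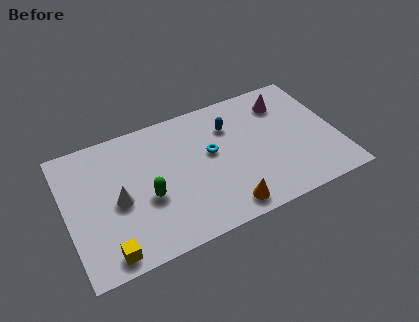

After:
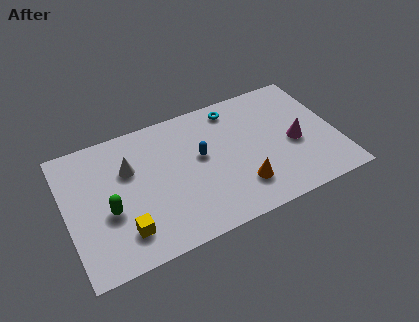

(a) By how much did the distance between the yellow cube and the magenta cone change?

-1.8

They were about 10.7 units apart before and 8.9 after — 1.8 units closer together.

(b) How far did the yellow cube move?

1.2

The yellow cube was near (1.7, 0.9) before and (2.6, 1.7) after, so it travelled √(0.9² + 0.8²) ≈ 1.2 units.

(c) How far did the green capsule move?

1.9

From (3.9, 3.1) to (2.0, 3.1), the green capsule covered √(1.9² + 0.0²) ≈ 1.9 units.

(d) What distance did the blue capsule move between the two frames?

2.0

From (8.3, 5.6) to (6.7, 4.4), the blue capsule covered √(1.6² + 1.2²) ≈ 2.0 units.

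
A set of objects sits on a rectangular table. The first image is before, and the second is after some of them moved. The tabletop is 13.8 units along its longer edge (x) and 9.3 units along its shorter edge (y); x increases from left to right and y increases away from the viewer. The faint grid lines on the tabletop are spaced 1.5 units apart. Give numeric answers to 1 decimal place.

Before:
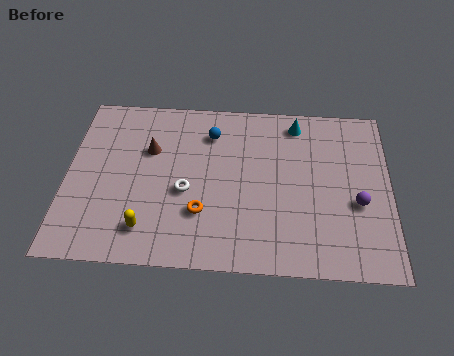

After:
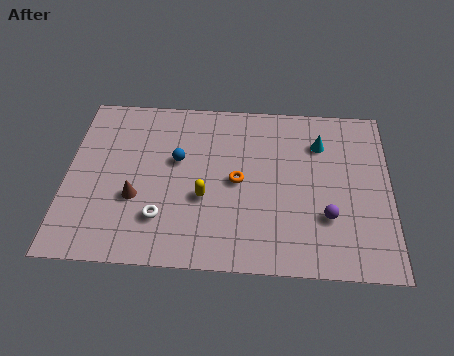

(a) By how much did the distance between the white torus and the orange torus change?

+2.6

The distance was about 1.3 in the first image and 3.9 in the second, so they moved 2.6 units further apart.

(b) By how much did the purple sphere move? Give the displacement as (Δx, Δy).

(-1.3, -0.8)

From the two frames, the purple sphere sits at roughly (12.4, 3.7) before and (11.1, 2.9) after.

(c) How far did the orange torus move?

2.3

From (5.8, 2.8) to (7.3, 4.6), the orange torus covered √(1.5² + 1.8²) ≈ 2.3 units.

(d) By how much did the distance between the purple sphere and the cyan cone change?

-1.0

They were about 5.0 units apart before and 4.0 after — 1.0 units closer together.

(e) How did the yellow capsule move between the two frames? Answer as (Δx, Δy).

(2.4, 1.8)

From the two frames, the yellow capsule sits at roughly (3.5, 1.8) before and (5.9, 3.6) after.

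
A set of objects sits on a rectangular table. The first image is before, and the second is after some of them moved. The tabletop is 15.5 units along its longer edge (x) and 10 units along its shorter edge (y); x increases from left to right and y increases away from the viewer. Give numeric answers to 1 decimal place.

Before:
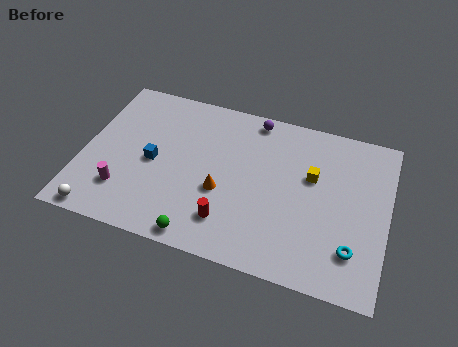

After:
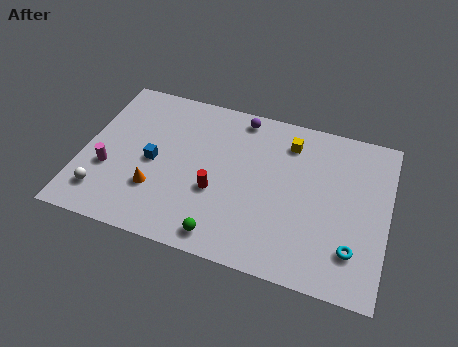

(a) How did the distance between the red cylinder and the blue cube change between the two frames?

-1.4

They were about 4.8 units apart before and 3.4 after — 1.4 units closer together.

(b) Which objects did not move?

the blue cube and the cyan torus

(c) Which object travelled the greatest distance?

the orange cone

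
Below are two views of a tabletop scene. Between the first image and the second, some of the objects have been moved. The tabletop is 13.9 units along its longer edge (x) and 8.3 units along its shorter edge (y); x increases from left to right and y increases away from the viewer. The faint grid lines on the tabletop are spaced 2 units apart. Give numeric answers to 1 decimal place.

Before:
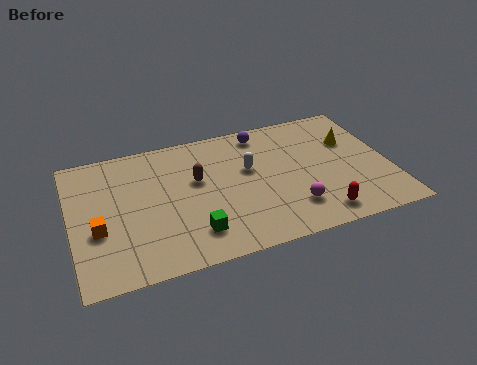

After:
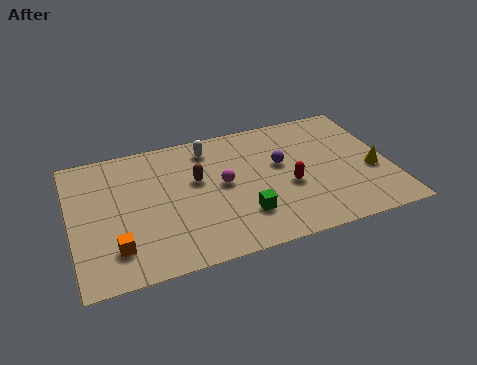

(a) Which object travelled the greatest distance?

the magenta sphere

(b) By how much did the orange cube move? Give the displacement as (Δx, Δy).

(0.7, -1.3)

The orange cube was at about (1.1, 3.2) and moved to about (1.8, 1.9).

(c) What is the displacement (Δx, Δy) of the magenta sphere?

(-2.8, 2.4)

The magenta sphere started near (9.4, 2.0) and ended near (6.6, 4.4).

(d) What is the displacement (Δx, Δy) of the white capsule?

(-1.6, 1.9)

The white capsule was at about (7.8, 5.0) and moved to about (6.2, 6.9).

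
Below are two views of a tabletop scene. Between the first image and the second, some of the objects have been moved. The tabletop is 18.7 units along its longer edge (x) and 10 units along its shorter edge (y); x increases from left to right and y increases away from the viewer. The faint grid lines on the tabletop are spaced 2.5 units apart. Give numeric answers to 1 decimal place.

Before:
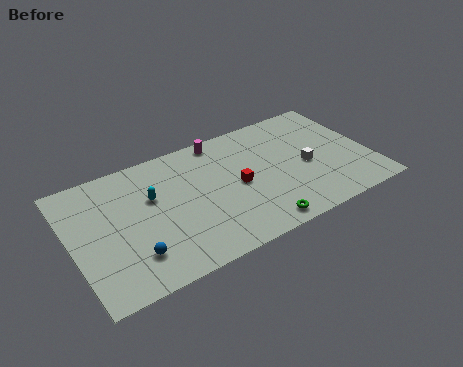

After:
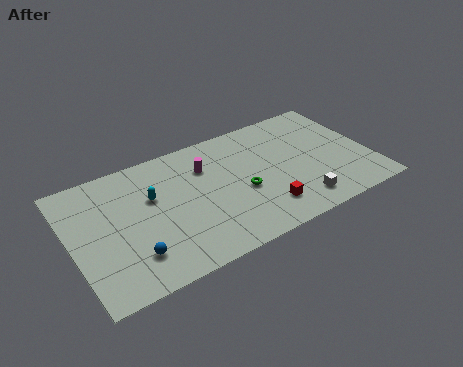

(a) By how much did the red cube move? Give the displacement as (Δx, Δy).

(1.3, -2.6)

The red cube was at about (10.3, 4.8) and moved to about (11.6, 2.2).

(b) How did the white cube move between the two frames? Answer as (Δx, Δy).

(-1.0, -2.8)

The white cube was at about (14.7, 4.5) and moved to about (13.7, 1.7).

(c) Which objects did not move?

the cyan capsule and the blue sphere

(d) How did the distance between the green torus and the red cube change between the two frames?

-1.5

The distance was about 3.8 in the first image and 2.3 in the second, so they moved 1.5 units closer together.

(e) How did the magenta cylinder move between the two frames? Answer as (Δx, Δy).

(-1.2, -1.8)

The magenta cylinder started near (9.8, 9.0) and ended near (8.6, 7.2).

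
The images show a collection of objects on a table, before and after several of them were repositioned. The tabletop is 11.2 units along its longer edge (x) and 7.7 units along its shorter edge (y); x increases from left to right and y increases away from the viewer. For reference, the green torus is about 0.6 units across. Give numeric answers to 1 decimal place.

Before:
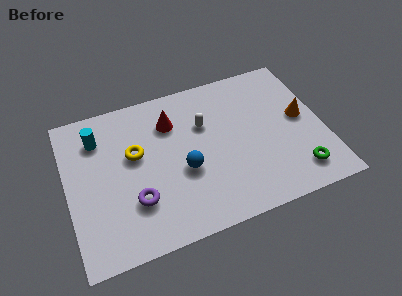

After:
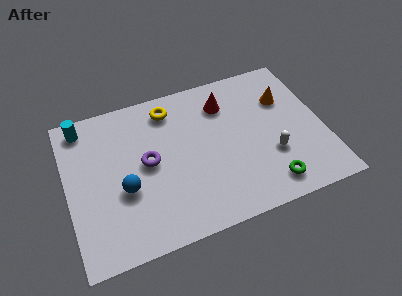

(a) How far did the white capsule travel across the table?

3.7

The white capsule moved from about (6.1, 5.1) to (8.8, 2.6), a distance of √(2.7² + 2.5²) ≈ 3.7.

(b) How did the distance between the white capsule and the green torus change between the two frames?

-3.8

The distance was about 5.2 in the first image and 1.4 in the second, so they moved 3.8 units closer together.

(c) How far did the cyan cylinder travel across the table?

1.0

The cyan cylinder was near (1.5, 5.9) before and (0.9, 6.7) after, so it travelled √(0.6² + 0.8²) ≈ 1.0 units.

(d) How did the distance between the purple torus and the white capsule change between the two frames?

+1.2

Before: roughly 4.3 units apart; after: 5.5. That's 1.2 units further apart.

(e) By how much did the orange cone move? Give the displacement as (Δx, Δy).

(-0.6, 1.2)

The orange cone was at about (10.3, 4.1) and moved to about (9.7, 5.3).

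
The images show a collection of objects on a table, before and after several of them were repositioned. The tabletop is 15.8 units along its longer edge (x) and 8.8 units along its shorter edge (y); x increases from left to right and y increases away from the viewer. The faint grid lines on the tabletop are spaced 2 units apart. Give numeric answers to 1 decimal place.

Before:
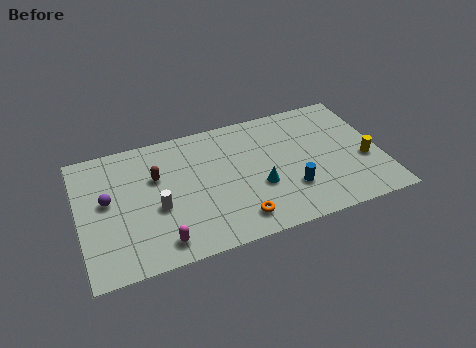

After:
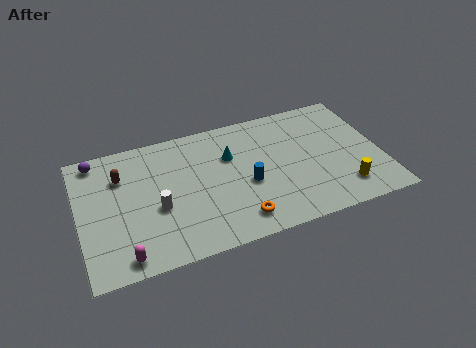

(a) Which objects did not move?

the white cylinder and the orange torus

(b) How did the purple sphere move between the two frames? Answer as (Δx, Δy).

(-0.4, 2.9)

From the two frames, the purple sphere sits at roughly (1.5, 4.9) before and (1.1, 7.8) after.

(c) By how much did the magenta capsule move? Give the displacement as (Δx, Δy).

(-1.9, -0.3)

From the two frames, the magenta capsule sits at roughly (4.0, 1.3) before and (2.1, 1.0) after.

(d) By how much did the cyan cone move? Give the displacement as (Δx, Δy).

(-1.3, 2.6)

From the two frames, the cyan cone sits at roughly (9.3, 3.3) before and (8.0, 5.9) after.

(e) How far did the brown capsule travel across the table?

1.9

The brown capsule was near (4.1, 5.7) before and (2.3, 6.3) after, so it travelled √(1.8² + 0.6²) ≈ 1.9 units.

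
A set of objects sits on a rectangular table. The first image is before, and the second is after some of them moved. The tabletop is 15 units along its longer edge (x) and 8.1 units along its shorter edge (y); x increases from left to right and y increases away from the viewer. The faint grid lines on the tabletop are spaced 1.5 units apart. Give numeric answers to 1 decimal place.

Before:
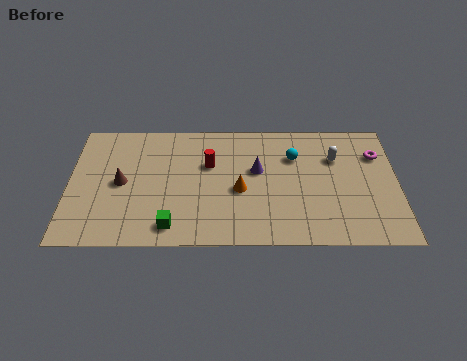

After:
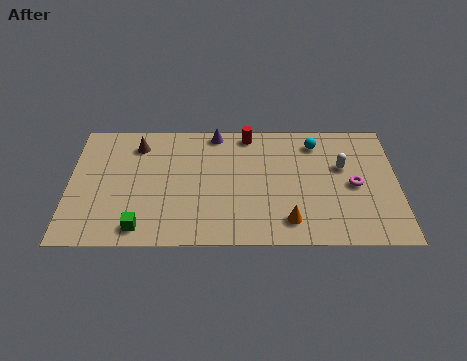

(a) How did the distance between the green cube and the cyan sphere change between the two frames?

+2.5

They were about 7.2 units apart before and 9.7 after — 2.5 units further apart.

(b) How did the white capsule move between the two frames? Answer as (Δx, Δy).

(0.3, -0.6)

From the two frames, the white capsule sits at roughly (12.2, 5.6) before and (12.5, 5.0) after.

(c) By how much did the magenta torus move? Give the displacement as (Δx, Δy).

(-1.1, -2.0)

From the two frames, the magenta torus sits at roughly (14.1, 5.8) before and (13.0, 3.8) after.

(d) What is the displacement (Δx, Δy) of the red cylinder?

(1.8, 2.0)

From the two frames, the red cylinder sits at roughly (6.4, 5.2) before and (8.2, 7.2) after.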